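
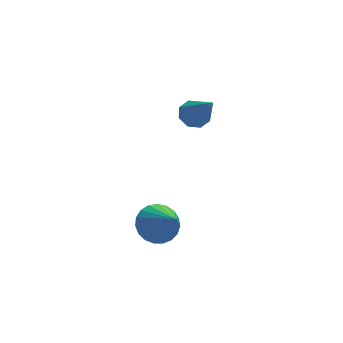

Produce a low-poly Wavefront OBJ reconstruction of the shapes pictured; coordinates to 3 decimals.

v -0.354 0.474 1.697
v 0.22 0.236 1.354
v 0.014 -0.954 3.303
v 0.336 0.645 1.692
v 0.047 0.955 2.033
v -0.476 0.983 2.178
v -0.927 0.713 2.041
v -1.043 0.303 1.703
v -0.754 -0.006 1.362
v -0.231 -0.034 1.217
v -2.523 -2.199 -2.592
v -1.794 -2.492 -3.126
v -2.117 -3.601 -1.268
v -1.622 -2.223 -2.893
v -1.607 -1.949 -2.608
v -1.749 -1.719 -2.321
v -2.026 -1.572 -2.08
v -2.388 -1.533 -1.928
v -2.774 -1.61 -1.89
v -3.116 -1.788 -1.974
v -3.356 -2.037 -2.165
v -3.452 -2.315 -2.429
v -3.387 -2.572 -2.722
v -3.173 -2.765 -2.992
v -2.846 -2.86 -3.193
v -2.464 -2.841 -3.29
v -2.092 -2.711 -3.266
f 2 1 4
f 2 4 3
f 4 1 5
f 4 5 3
f 5 1 6
f 5 6 3
f 6 1 7
f 6 7 3
f 7 1 8
f 7 8 3
f 8 1 9
f 8 9 3
f 9 1 10
f 9 10 3
f 10 1 2
f 10 2 3
f 12 11 14
f 12 14 13
f 14 11 15
f 14 15 13
f 15 11 16
f 15 16 13
f 16 11 17
f 16 17 13
f 17 11 18
f 17 18 13
f 18 11 19
f 18 19 13
f 19 11 20
f 19 20 13
f 20 11 21
f 20 21 13
f 21 11 22
f 21 22 13
f 22 11 23
f 22 23 13
f 23 11 24
f 23 24 13
f 24 11 25
f 24 25 13
f 25 11 26
f 25 26 13
f 26 11 27
f 26 27 13
f 27 11 12
f 27 12 13



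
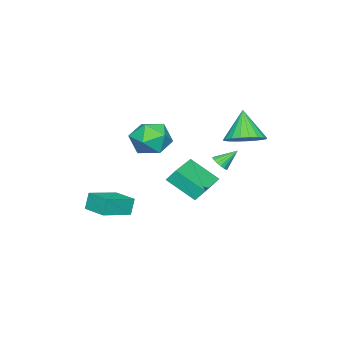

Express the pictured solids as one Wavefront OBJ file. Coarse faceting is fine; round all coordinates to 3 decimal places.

v 1.602 0.012 -1.14
v 1.464 0.46 -0.492
v 1.427 1.467 -2.185
v 1.29 1.916 -1.537
v 3.65 0.384 -0.963
v 3.513 0.833 -0.315
v 3.476 1.84 -2.008
v 3.338 2.288 -1.36
v 0.629 1.575 -0.871
v 0.814 1.283 -0.497
v 0.071 2.225 -0.089
v 0.982 1.458 -0.522
v 1.069 1.66 -0.628
v 1.055 1.843 -0.789
v 0.944 1.964 -0.969
v 0.761 1.997 -1.127
v 0.547 1.932 -1.226
v 0.352 1.786 -1.244
v 0.221 1.592 -1.176
v 0.183 1.394 -1.039
v 0.247 1.237 -0.863
v 0.399 1.158 -0.689
v 0.604 1.175 -0.557
v 2.131 -0.109 0.837
v 2.977 -0.053 1.576
v 2.503 -1.867 0.544
v 3.349 -1.811 1.283
v 2.285 -1.735 1.64
v 2.055 -0.649 1.821
v 3.425 -1.271 0.299
v 3.195 -0.185 0.48
v 3.777 -0.771 1.244
v 3.072 -1.058 2.072
v 2.408 -0.862 0.048
v 1.703 -1.149 0.876
v 1.081 3.145 1.281
v 1.754 3.717 1.81
v 0.339 2.615 2.799
v 1.432 3.992 1.749
v 1.049 4.121 1.607
v 0.672 4.082 1.408
v 0.365 3.88 1.188
v 0.182 3.551 0.984
v 0.154 3.152 0.831
v 0.287 2.751 0.756
v 0.556 2.419 0.772
v 0.917 2.212 0.876
v 1.305 2.167 1.05
v 1.655 2.29 1.264
v 1.906 2.562 1.481
v 2.014 2.934 1.663
v 1.96 3.342 1.78
v 2.653 -3.175 -4.217
v 2.351 -3.139 -3.275
v 3.1 -1.872 -4.123
v 2.798 -1.836 -3.181
v 4.202 -3.744 -3.699
v 3.9 -3.708 -2.757
v 4.649 -2.441 -3.605
v 4.347 -2.405 -2.663
f 2 4 1
f 5 2 1
f 1 4 3
f 3 5 1
f 2 8 4
f 6 2 5
f 6 8 2
f 4 8 3
f 7 5 3
f 3 8 7
f 7 6 5
f 8 6 7
f 10 9 12
f 10 12 11
f 12 9 13
f 12 13 11
f 13 9 14
f 13 14 11
f 14 9 15
f 14 15 11
f 15 9 16
f 15 16 11
f 16 9 17
f 16 17 11
f 17 9 18
f 17 18 11
f 18 9 19
f 18 19 11
f 19 9 20
f 19 20 11
f 20 9 21
f 20 21 11
f 21 9 22
f 21 22 11
f 22 9 23
f 22 23 11
f 23 9 10
f 23 10 11
f 24 35 29
f 24 29 25
f 24 25 31
f 24 31 34
f 24 34 35
f 25 29 33
f 29 35 28
f 35 34 26
f 34 31 30
f 31 25 32
f 27 33 28
f 27 28 26
f 27 26 30
f 27 30 32
f 27 32 33
f 28 33 29
f 26 28 35
f 30 26 34
f 32 30 31
f 33 32 25
f 37 36 39
f 37 39 38
f 39 36 40
f 39 40 38
f 40 36 41
f 40 41 38
f 41 36 42
f 41 42 38
f 42 36 43
f 42 43 38
f 43 36 44
f 43 44 38
f 44 36 45
f 44 45 38
f 45 36 46
f 45 46 38
f 46 36 47
f 46 47 38
f 47 36 48
f 47 48 38
f 48 36 49
f 48 49 38
f 49 36 50
f 49 50 38
f 50 36 51
f 50 51 38
f 51 36 52
f 51 52 38
f 52 36 37
f 52 37 38
f 54 56 53
f 57 54 53
f 53 56 55
f 55 57 53
f 54 60 56
f 58 54 57
f 58 60 54
f 56 60 55
f 59 57 55
f 55 60 59
f 59 58 57
f 60 58 59



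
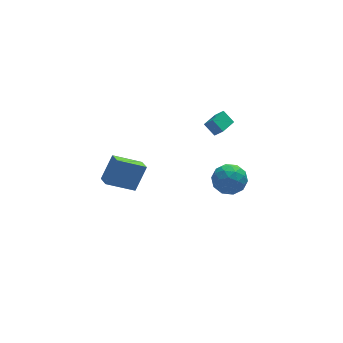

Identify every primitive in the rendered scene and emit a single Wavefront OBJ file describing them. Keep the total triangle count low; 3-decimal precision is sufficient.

v 2.115 1.379 3.297
v 1.686 1.981 3.941
v 3.068 2.138 3.223
v 2.639 2.74 3.867
v 2.481 0.98 3.913
v 2.052 1.582 4.557
v 3.434 1.739 3.839
v 3.005 2.341 4.483
v 4.436 4.51 -3.214
v 5.029 3.616 -3.675
v 2.851 3.484 -3.265
v 3.444 2.59 -3.726
v 3.634 2.907 -2.618
v 4.613 3.541 -2.587
v 3.267 3.559 -4.353
v 4.246 4.193 -4.322
v 4.306 3.028 -4.379
v 4.533 2.626 -3.307
v 3.347 4.474 -3.633
v 3.574 4.072 -2.561
v 4.872 4.153 -3.44
v 3.008 2.947 -3.5
v 3.12 3.133 -2.849
v 3.468 2.608 -3.12
v 4.627 4.109 -2.801
v 4.976 3.584 -3.072
v 4.155 3.167 -2.451
v 2.904 3.516 -3.868
v 3.253 2.991 -4.139
v 4.412 4.492 -3.82
v 4.76 3.967 -4.091
v 3.725 3.933 -4.489
v 4.795 3.282 -4.125
v 3.864 2.679 -4.154
v 3.76 3.249 -4.523
v 4.335 3.621 -4.505
v 4.928 3.046 -3.495
v 3.997 2.443 -3.524
v 4.108 2.629 -2.874
v 4.684 3.002 -2.855
v 4.504 2.7 -3.908
v 3.883 4.657 -3.416
v 2.952 4.054 -3.445
v 3.196 4.098 -4.085
v 3.772 4.471 -4.066
v 4.016 4.421 -2.786
v 3.085 3.818 -2.815
v 3.545 3.479 -2.435
v 4.12 3.851 -2.417
v 3.376 4.4 -3.032
v -3.094 0.13 0.894
v -4.758 0.412 1.788
v -3.105 0.982 0.604
v -4.77 1.264 1.498
v -2.23 0.636 2.342
v -3.895 0.918 3.236
v -2.242 1.488 2.052
v -3.906 1.77 2.946
f 2 4 1
f 5 2 1
f 1 4 3
f 3 5 1
f 2 8 4
f 6 2 5
f 6 8 2
f 4 8 3
f 7 5 3
f 3 8 7
f 7 6 5
f 8 6 7
f 9 46 25
f 46 20 49
f 25 49 14
f 46 49 25
f 9 25 21
f 25 14 26
f 21 26 10
f 25 26 21
f 9 21 30
f 21 10 31
f 30 31 16
f 21 31 30
f 9 30 42
f 30 16 45
f 42 45 19
f 30 45 42
f 9 42 46
f 42 19 50
f 46 50 20
f 42 50 46
f 10 26 37
f 26 14 40
f 37 40 18
f 26 40 37
f 14 49 27
f 49 20 48
f 27 48 13
f 49 48 27
f 20 50 47
f 50 19 43
f 47 43 11
f 50 43 47
f 19 45 44
f 45 16 32
f 44 32 15
f 45 32 44
f 16 31 36
f 31 10 33
f 36 33 17
f 31 33 36
f 12 38 24
f 38 18 39
f 24 39 13
f 38 39 24
f 12 24 22
f 24 13 23
f 22 23 11
f 24 23 22
f 12 22 29
f 22 11 28
f 29 28 15
f 22 28 29
f 12 29 34
f 29 15 35
f 34 35 17
f 29 35 34
f 12 34 38
f 34 17 41
f 38 41 18
f 34 41 38
f 13 39 27
f 39 18 40
f 27 40 14
f 39 40 27
f 11 23 47
f 23 13 48
f 47 48 20
f 23 48 47
f 15 28 44
f 28 11 43
f 44 43 19
f 28 43 44
f 17 35 36
f 35 15 32
f 36 32 16
f 35 32 36
f 18 41 37
f 41 17 33
f 37 33 10
f 41 33 37
f 52 54 51
f 55 52 51
f 51 54 53
f 53 55 51
f 52 58 54
f 56 52 55
f 56 58 52
f 54 58 53
f 57 55 53
f 53 58 57
f 57 56 55
f 58 56 57



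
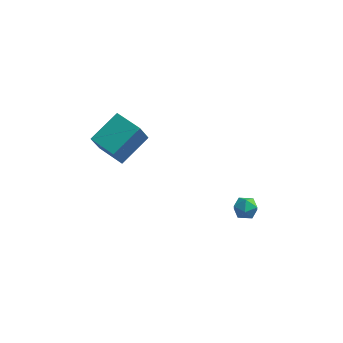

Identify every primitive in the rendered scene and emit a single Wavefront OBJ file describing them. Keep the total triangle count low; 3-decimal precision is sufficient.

v 4.307 0.296 -1.033
v 4.552 -0.022 -1.638
v 3.408 -0.458 -1.002
v 3.653 -0.776 -1.607
v 4.023 -0.842 -0.986
v 4.579 -0.376 -1.005
v 3.381 -0.104 -1.635
v 3.937 0.362 -1.654
v 3.98 -0.269 -2.009
v 4.377 -0.725 -1.609
v 3.583 0.245 -1.031
v 3.98 -0.211 -0.631
v -3.492 0.318 2.124
v -3.818 -0.207 3.436
v -2.387 1.741 2.969
v -2.714 1.216 4.281
v -2.186 -0.656 2.059
v -2.513 -1.181 3.371
v -1.082 0.767 2.904
v -1.408 0.242 4.216
f 1 12 6
f 1 6 2
f 1 2 8
f 1 8 11
f 1 11 12
f 2 6 10
f 6 12 5
f 12 11 3
f 11 8 7
f 8 2 9
f 4 10 5
f 4 5 3
f 4 3 7
f 4 7 9
f 4 9 10
f 5 10 6
f 3 5 12
f 7 3 11
f 9 7 8
f 10 9 2
f 14 16 13
f 17 14 13
f 13 16 15
f 15 17 13
f 14 20 16
f 18 14 17
f 18 20 14
f 16 20 15
f 19 17 15
f 15 20 19
f 19 18 17
f 20 18 19



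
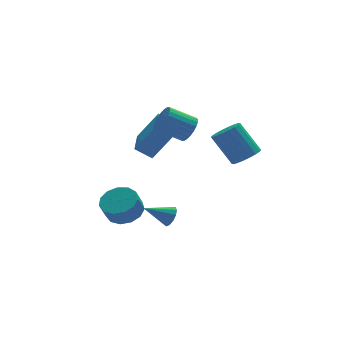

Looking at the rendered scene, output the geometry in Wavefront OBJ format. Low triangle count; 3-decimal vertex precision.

v -3.614 3.704 -3.271
v -2.678 3.71 -2.866
v -3.111 3.463 -1.863
v -4.046 3.456 -2.269
v -2.878 4.247 -2.82
v -3.311 4 -1.817
v -3.312 4.611 -2.917
v -3.745 4.364 -1.914
v -3.841 4.687 -3.127
v -4.274 4.44 -2.124
v -4.299 4.451 -3.383
v -4.731 4.204 -2.38
v -4.538 3.978 -3.603
v -4.971 3.73 -2.6
v -4.485 3.417 -3.718
v -4.918 3.17 -2.715
v -4.154 2.948 -3.691
v -4.587 2.7 -2.689
v -3.652 2.718 -3.531
v -4.085 2.471 -2.528
v -3.138 2.802 -3.289
v -3.571 2.554 -2.286
v -2.775 3.171 -3.041
v -3.208 2.924 -2.038
v 1.118 -0.419 1.834
v 1.62 -0.836 2.33
v 0.925 0.122 3.841
v 0.422 0.539 3.346
v 1.82 -0.545 2.237
v 1.125 0.412 3.749
v 1.881 -0.229 2.065
v 1.186 0.728 3.577
v 1.791 0.049 1.847
v 1.096 1.007 3.359
v 1.567 0.235 1.627
v 0.872 1.193 3.139
v 1.255 0.291 1.447
v 0.559 1.249 2.959
v 0.915 0.207 1.344
v 0.219 1.165 2.856
v 0.615 -0.002 1.339
v -0.08 0.956 2.85
v 0.415 -0.292 1.431
v -0.28 0.665 2.943
v 0.354 -0.608 1.603
v -0.341 0.349 3.115
v 0.444 -0.887 1.821
v -0.251 0.071 3.333
v 0.668 -1.073 2.041
v -0.027 -0.115 3.553
v 0.981 -1.129 2.221
v 0.285 -0.171 3.733
v 1.321 -1.045 2.324
v 0.625 -0.087 3.836
v -3.221 3.304 1.328
v -2.171 3.032 2.888
v -2.377 5.156 1.084
v -1.328 4.884 2.644
v -2.452 2.876 0.736
v -1.403 2.604 2.296
v -1.609 4.728 0.492
v -0.559 4.456 2.052
v -0.929 1.797 3.019
v -0.54 1.696 3.687
v -1.802 2.141 4.489
v -2.191 2.243 3.821
v -0.477 1.988 3.625
v -1.738 2.433 4.427
v -0.482 2.25 3.471
v -1.744 2.695 4.273
v -0.556 2.443 3.247
v -1.818 2.888 4.05
v -0.687 2.538 2.99
v -1.948 2.983 3.792
v -0.854 2.52 2.736
v -2.116 2.966 3.538
v -1.033 2.393 2.526
v -2.295 2.838 3.328
v -1.196 2.174 2.39
v -2.458 2.619 3.193
v -1.318 1.899 2.351
v -2.58 2.344 3.153
v -1.382 1.607 2.413
v -2.643 2.052 3.215
v -1.376 1.345 2.567
v -2.638 1.79 3.369
v -1.302 1.152 2.79
v -2.564 1.597 3.593
v -1.172 1.057 3.048
v -2.433 1.502 3.85
v -1.004 1.074 3.302
v -2.266 1.52 4.104
v -0.825 1.202 3.512
v -2.087 1.647 4.314
v -0.662 1.421 3.647
v -1.924 1.866 4.45
v -2.162 1.235 -2.592
v -1.91 1.02 -2.056
v -3.438 1.545 -1.868
v -1.834 1.366 -2.07
v -1.862 1.671 -2.249
v -1.985 1.838 -2.538
v -2.164 1.813 -2.843
v -2.342 1.605 -3.069
v -2.463 1.28 -3.143
v -2.488 0.94 -3.042
v -2.41 0.694 -2.799
v -2.252 0.62 -2.489
v -2.066 0.742 -2.212
f 2 1 5
f 2 5 3
f 3 5 6
f 3 6 4
f 5 1 7
f 5 7 6
f 6 7 8
f 6 8 4
f 7 1 9
f 7 9 8
f 8 9 10
f 8 10 4
f 9 1 11
f 9 11 10
f 10 11 12
f 10 12 4
f 11 1 13
f 11 13 12
f 12 13 14
f 12 14 4
f 13 1 15
f 13 15 14
f 14 15 16
f 14 16 4
f 15 1 17
f 15 17 16
f 16 17 18
f 16 18 4
f 17 1 19
f 17 19 18
f 18 19 20
f 18 20 4
f 19 1 21
f 19 21 20
f 20 21 22
f 20 22 4
f 21 1 23
f 21 23 22
f 22 23 24
f 22 24 4
f 23 1 2
f 23 2 24
f 24 2 3
f 24 3 4
f 26 25 29
f 26 29 27
f 27 29 30
f 27 30 28
f 29 25 31
f 29 31 30
f 30 31 32
f 30 32 28
f 31 25 33
f 31 33 32
f 32 33 34
f 32 34 28
f 33 25 35
f 33 35 34
f 34 35 36
f 34 36 28
f 35 25 37
f 35 37 36
f 36 37 38
f 36 38 28
f 37 25 39
f 37 39 38
f 38 39 40
f 38 40 28
f 39 25 41
f 39 41 40
f 40 41 42
f 40 42 28
f 41 25 43
f 41 43 42
f 42 43 44
f 42 44 28
f 43 25 45
f 43 45 44
f 44 45 46
f 44 46 28
f 45 25 47
f 45 47 46
f 46 47 48
f 46 48 28
f 47 25 49
f 47 49 48
f 48 49 50
f 48 50 28
f 49 25 51
f 49 51 50
f 50 51 52
f 50 52 28
f 51 25 53
f 51 53 52
f 52 53 54
f 52 54 28
f 53 25 26
f 53 26 54
f 54 26 27
f 54 27 28
f 56 58 55
f 59 56 55
f 55 58 57
f 57 59 55
f 56 62 58
f 60 56 59
f 60 62 56
f 58 62 57
f 61 59 57
f 57 62 61
f 61 60 59
f 62 60 61
f 64 63 67
f 64 67 65
f 65 67 68
f 65 68 66
f 67 63 69
f 67 69 68
f 68 69 70
f 68 70 66
f 69 63 71
f 69 71 70
f 70 71 72
f 70 72 66
f 71 63 73
f 71 73 72
f 72 73 74
f 72 74 66
f 73 63 75
f 73 75 74
f 74 75 76
f 74 76 66
f 75 63 77
f 75 77 76
f 76 77 78
f 76 78 66
f 77 63 79
f 77 79 78
f 78 79 80
f 78 80 66
f 79 63 81
f 79 81 80
f 80 81 82
f 80 82 66
f 81 63 83
f 81 83 82
f 82 83 84
f 82 84 66
f 83 63 85
f 83 85 84
f 84 85 86
f 84 86 66
f 85 63 87
f 85 87 86
f 86 87 88
f 86 88 66
f 87 63 89
f 87 89 88
f 88 89 90
f 88 90 66
f 89 63 91
f 89 91 90
f 90 91 92
f 90 92 66
f 91 63 93
f 91 93 92
f 92 93 94
f 92 94 66
f 93 63 95
f 93 95 94
f 94 95 96
f 94 96 66
f 95 63 64
f 95 64 96
f 96 64 65
f 96 65 66
f 98 97 100
f 98 100 99
f 100 97 101
f 100 101 99
f 101 97 102
f 101 102 99
f 102 97 103
f 102 103 99
f 103 97 104
f 103 104 99
f 104 97 105
f 104 105 99
f 105 97 106
f 105 106 99
f 106 97 107
f 106 107 99
f 107 97 108
f 107 108 99
f 108 97 109
f 108 109 99
f 109 97 98
f 109 98 99



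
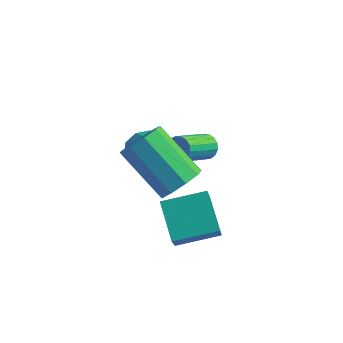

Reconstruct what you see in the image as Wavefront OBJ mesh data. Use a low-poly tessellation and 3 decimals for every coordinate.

v 3.198 0.642 -2.679
v 3.676 0.532 -2.543
v 3.161 -0.693 -1.725
v 2.682 -0.582 -1.861
v 3.599 0.682 -2.367
v 3.084 -0.543 -1.549
v 3.429 0.823 -2.262
v 2.914 -0.402 -1.445
v 3.207 0.923 -2.253
v 2.692 -0.302 -1.435
v 2.982 0.958 -2.341
v 2.467 -0.267 -1.524
v 2.807 0.921 -2.507
v 2.292 -0.303 -1.69
v 2.721 0.821 -2.712
v 2.206 -0.404 -1.895
v 2.744 0.679 -2.91
v 2.229 -0.546 -2.092
v 2.871 0.529 -3.054
v 2.356 -0.696 -2.237
v 3.073 0.405 -3.113
v 2.558 -0.82 -2.295
v 3.304 0.335 -3.072
v 2.789 -0.889 -2.254
v 3.51 0.336 -2.941
v 2.995 -0.889 -2.124
v 3.644 0.407 -2.75
v 3.129 -0.818 -1.933
v 1.634 -0.661 -2.211
v 2.274 -1.114 -2.452
v 1.746 -1.059 -1.169
v 2.449 -0.664 -2.299
v 2.313 -0.213 -2.112
v 1.918 0.067 -1.963
v 1.414 0.069 -1.908
v 0.994 -0.209 -1.969
v 0.819 -0.659 -2.122
v 0.955 -1.11 -2.309
v 1.35 -1.39 -2.458
v 1.854 -1.391 -2.513
v 3.714 -2.896 -1.178
v 4.245 -2.789 -0.536
v 2.598 -2.256 0.739
v 2.066 -2.364 0.098
v 4.182 -2.295 -0.824
v 2.535 -1.763 0.451
v 3.899 -2.083 -1.277
v 2.252 -1.551 -0.002
v 3.53 -2.252 -1.684
v 1.883 -1.719 -0.409
v 3.247 -2.722 -1.854
v 1.6 -2.189 -0.578
v 3.182 -3.273 -1.707
v 1.535 -2.741 -0.432
v 3.366 -3.649 -1.313
v 1.718 -3.116 -0.038
v 3.712 -3.672 -0.855
v 2.065 -3.139 0.42
v 4.06 -3.332 -0.549
v 2.413 -2.8 0.727
v 2.65 -1.802 -3.925
v 2.877 -2.638 -2.7
v 3.978 -0.985 -3.613
v 4.204 -1.821 -2.388
v 3.476 -2.819 -4.772
v 3.702 -3.655 -3.547
v 4.803 -2.002 -4.46
v 5.03 -2.838 -3.235
f 2 1 5
f 2 5 3
f 3 5 6
f 3 6 4
f 5 1 7
f 5 7 6
f 6 7 8
f 6 8 4
f 7 1 9
f 7 9 8
f 8 9 10
f 8 10 4
f 9 1 11
f 9 11 10
f 10 11 12
f 10 12 4
f 11 1 13
f 11 13 12
f 12 13 14
f 12 14 4
f 13 1 15
f 13 15 14
f 14 15 16
f 14 16 4
f 15 1 17
f 15 17 16
f 16 17 18
f 16 18 4
f 17 1 19
f 17 19 18
f 18 19 20
f 18 20 4
f 19 1 21
f 19 21 20
f 20 21 22
f 20 22 4
f 21 1 23
f 21 23 22
f 22 23 24
f 22 24 4
f 23 1 25
f 23 25 24
f 24 25 26
f 24 26 4
f 25 1 27
f 25 27 26
f 26 27 28
f 26 28 4
f 27 1 2
f 27 2 28
f 28 2 3
f 28 3 4
f 30 29 32
f 30 32 31
f 32 29 33
f 32 33 31
f 33 29 34
f 33 34 31
f 34 29 35
f 34 35 31
f 35 29 36
f 35 36 31
f 36 29 37
f 36 37 31
f 37 29 38
f 37 38 31
f 38 29 39
f 38 39 31
f 39 29 40
f 39 40 31
f 40 29 30
f 40 30 31
f 42 41 45
f 42 45 43
f 43 45 46
f 43 46 44
f 45 41 47
f 45 47 46
f 46 47 48
f 46 48 44
f 47 41 49
f 47 49 48
f 48 49 50
f 48 50 44
f 49 41 51
f 49 51 50
f 50 51 52
f 50 52 44
f 51 41 53
f 51 53 52
f 52 53 54
f 52 54 44
f 53 41 55
f 53 55 54
f 54 55 56
f 54 56 44
f 55 41 57
f 55 57 56
f 56 57 58
f 56 58 44
f 57 41 59
f 57 59 58
f 58 59 60
f 58 60 44
f 59 41 42
f 59 42 60
f 60 42 43
f 60 43 44
f 62 64 61
f 65 62 61
f 61 64 63
f 63 65 61
f 62 68 64
f 66 62 65
f 66 68 62
f 64 68 63
f 67 65 63
f 63 68 67
f 67 66 65
f 68 66 67



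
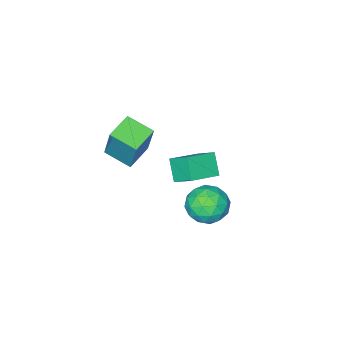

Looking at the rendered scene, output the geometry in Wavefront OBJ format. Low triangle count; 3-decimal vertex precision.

v -0.423 -1.012 -3.88
v -0.802 -1.775 -2.924
v -0.571 0.002 -3.13
v -0.95 -0.761 -2.174
v 1.17 -1.159 -3.366
v 0.791 -1.922 -2.41
v 1.022 -0.145 -2.616
v 0.643 -0.908 -1.66
v 1.011 1.969 -3.464
v 1.335 1.507 -4.412
v 0.625 0.353 -2.808
v 0.949 -0.109 -3.756
v 1.692 0.361 -3.089
v 1.931 1.36 -3.495
v 0.029 0.5 -3.725
v 0.268 1.499 -4.131
v 0.728 0.599 -4.574
v 1.756 0.513 -4.181
v 0.204 1.347 -3.039
v 1.232 1.261 -2.646
v 1.207 1.88 -3.996
v 0.753 -0.02 -3.224
v 1.19 0.256 -2.832
v 1.38 -0.015 -3.39
v 1.557 1.793 -3.456
v 1.748 1.522 -4.014
v 1.958 0.848 -3.236
v 0.212 0.338 -3.206
v 0.403 0.067 -3.764
v 0.58 1.875 -3.83
v 0.77 1.604 -4.388
v 0.002 1.012 -3.984
v 1.041 1.074 -4.648
v 0.813 0.125 -4.263
v 0.273 0.483 -4.244
v 0.413 1.07 -4.483
v 1.645 1.024 -4.417
v 1.418 0.074 -4.032
v 1.855 0.35 -3.64
v 1.995 0.937 -3.878
v 1.288 0.49 -4.512
v 0.542 1.786 -3.188
v 0.315 0.836 -2.803
v -0.035 0.923 -3.342
v 0.105 1.51 -3.58
v 1.147 1.735 -2.957
v 0.919 0.786 -2.572
v 1.547 0.79 -2.737
v 1.687 1.377 -2.976
v 0.672 1.37 -2.708
v 3.399 -2.114 0.913
v 3.648 -1.388 2.825
v 2.969 -0.851 0.49
v 3.217 -0.125 2.402
v 4.683 -1.775 0.618
v 4.931 -1.049 2.53
v 4.252 -0.512 0.195
v 4.501 0.214 2.107
f 2 4 1
f 5 2 1
f 1 4 3
f 3 5 1
f 2 8 4
f 6 2 5
f 6 8 2
f 4 8 3
f 7 5 3
f 3 8 7
f 7 6 5
f 8 6 7
f 9 46 25
f 46 20 49
f 25 49 14
f 46 49 25
f 9 25 21
f 25 14 26
f 21 26 10
f 25 26 21
f 9 21 30
f 21 10 31
f 30 31 16
f 21 31 30
f 9 30 42
f 30 16 45
f 42 45 19
f 30 45 42
f 9 42 46
f 42 19 50
f 46 50 20
f 42 50 46
f 10 26 37
f 26 14 40
f 37 40 18
f 26 40 37
f 14 49 27
f 49 20 48
f 27 48 13
f 49 48 27
f 20 50 47
f 50 19 43
f 47 43 11
f 50 43 47
f 19 45 44
f 45 16 32
f 44 32 15
f 45 32 44
f 16 31 36
f 31 10 33
f 36 33 17
f 31 33 36
f 12 38 24
f 38 18 39
f 24 39 13
f 38 39 24
f 12 24 22
f 24 13 23
f 22 23 11
f 24 23 22
f 12 22 29
f 22 11 28
f 29 28 15
f 22 28 29
f 12 29 34
f 29 15 35
f 34 35 17
f 29 35 34
f 12 34 38
f 34 17 41
f 38 41 18
f 34 41 38
f 13 39 27
f 39 18 40
f 27 40 14
f 39 40 27
f 11 23 47
f 23 13 48
f 47 48 20
f 23 48 47
f 15 28 44
f 28 11 43
f 44 43 19
f 28 43 44
f 17 35 36
f 35 15 32
f 36 32 16
f 35 32 36
f 18 41 37
f 41 17 33
f 37 33 10
f 41 33 37
f 52 54 51
f 55 52 51
f 51 54 53
f 53 55 51
f 52 58 54
f 56 52 55
f 56 58 52
f 54 58 53
f 57 55 53
f 53 58 57
f 57 56 55
f 58 56 57



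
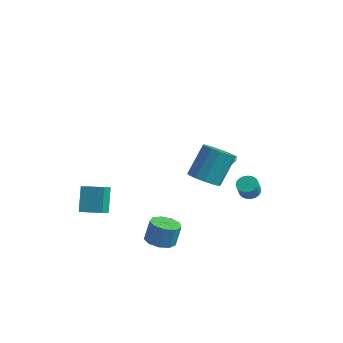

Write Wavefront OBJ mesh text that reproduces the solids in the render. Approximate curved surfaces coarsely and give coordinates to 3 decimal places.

v 3.719 -3.023 2.015
v 4.565 -3.465 2.277
v 4.727 -2.139 3.987
v 3.881 -1.697 3.725
v 4.706 -3.082 1.967
v 4.868 -1.756 3.677
v 4.582 -2.683 1.67
v 4.744 -1.357 3.38
v 4.227 -2.375 1.465
v 4.389 -1.05 3.175
v 3.736 -2.241 1.407
v 3.898 -0.916 3.118
v 3.24 -2.317 1.513
v 3.402 -0.991 3.223
v 2.873 -2.581 1.753
v 3.035 -1.255 3.463
v 2.732 -2.964 2.063
v 2.894 -1.638 3.773
v 2.856 -3.363 2.36
v 3.018 -2.037 4.07
v 3.211 -3.67 2.565
v 3.373 -2.345 4.275
v 3.702 -3.804 2.622
v 3.864 -2.479 4.333
v 4.198 -3.729 2.517
v 4.36 -2.403 4.227
v 3.003 3.087 -3.091
v 3.637 3.295 -3.029
v 3.69 2.862 -2.107
v 3.057 2.653 -2.169
v 3.495 3.509 -2.921
v 3.548 3.076 -1.999
v 3.268 3.649 -2.842
v 3.321 3.216 -1.92
v 2.995 3.693 -2.806
v 3.048 3.26 -1.884
v 2.724 3.631 -2.819
v 2.777 3.198 -1.897
v 2.501 3.476 -2.879
v 2.554 3.042 -1.957
v 2.365 3.253 -2.976
v 2.418 2.819 -2.054
v 2.339 3.001 -3.093
v 2.392 2.568 -2.171
v 2.428 2.764 -3.209
v 2.481 2.331 -2.287
v 2.617 2.583 -3.305
v 2.67 2.15 -2.383
v 2.873 2.489 -3.364
v 2.926 2.056 -2.442
v 3.151 2.498 -3.376
v 3.204 2.065 -2.454
v 3.403 2.609 -3.338
v 3.457 2.176 -2.416
v 3.587 2.803 -3.258
v 3.64 2.37 -2.336
v 3.67 3.045 -3.149
v 3.723 2.612 -2.227
v 1.332 3.168 -1.296
v 1.685 3.69 -0.928
v 0.608 2.872 -0.184
v 1.222 3.88 -1.178
v 0.824 3.653 -1.498
v 0.724 3.141 -1.699
v 0.979 2.646 -1.665
v 1.441 2.456 -1.415
v 1.839 2.683 -1.095
v 1.94 3.195 -0.894
v 0.978 -3.332 -4.283
v 1.858 -3.046 -4.449
v 1.982 -2.642 -3.104
v 1.102 -2.928 -2.937
v 1.447 -2.564 -4.556
v 1.57 -2.16 -3.211
v 0.816 -2.441 -4.535
v 0.939 -2.037 -3.19
v 0.261 -2.735 -4.396
v 0.384 -2.331 -3.051
v 0.042 -3.308 -4.204
v 0.165 -2.904 -2.859
v 0.261 -3.893 -4.049
v 0.384 -3.489 -2.703
v 0.816 -4.214 -4.003
v 0.939 -3.811 -2.657
v 1.447 -4.123 -4.088
v 1.57 -3.72 -2.743
v 1.858 -3.662 -4.264
v 1.982 -3.258 -2.919
v -3.921 -4.45 -3.136
v -4.436 -3.513 -1.701
v -4.289 -3.322 -4.004
v -4.804 -2.385 -2.569
v -2.636 -3.935 -3.011
v -3.151 -2.998 -1.576
v -3.004 -2.807 -3.879
v -3.519 -1.87 -2.444
f 2 1 5
f 2 5 3
f 3 5 6
f 3 6 4
f 5 1 7
f 5 7 6
f 6 7 8
f 6 8 4
f 7 1 9
f 7 9 8
f 8 9 10
f 8 10 4
f 9 1 11
f 9 11 10
f 10 11 12
f 10 12 4
f 11 1 13
f 11 13 12
f 12 13 14
f 12 14 4
f 13 1 15
f 13 15 14
f 14 15 16
f 14 16 4
f 15 1 17
f 15 17 16
f 16 17 18
f 16 18 4
f 17 1 19
f 17 19 18
f 18 19 20
f 18 20 4
f 19 1 21
f 19 21 20
f 20 21 22
f 20 22 4
f 21 1 23
f 21 23 22
f 22 23 24
f 22 24 4
f 23 1 25
f 23 25 24
f 24 25 26
f 24 26 4
f 25 1 2
f 25 2 26
f 26 2 3
f 26 3 4
f 28 27 31
f 28 31 29
f 29 31 32
f 29 32 30
f 31 27 33
f 31 33 32
f 32 33 34
f 32 34 30
f 33 27 35
f 33 35 34
f 34 35 36
f 34 36 30
f 35 27 37
f 35 37 36
f 36 37 38
f 36 38 30
f 37 27 39
f 37 39 38
f 38 39 40
f 38 40 30
f 39 27 41
f 39 41 40
f 40 41 42
f 40 42 30
f 41 27 43
f 41 43 42
f 42 43 44
f 42 44 30
f 43 27 45
f 43 45 44
f 44 45 46
f 44 46 30
f 45 27 47
f 45 47 46
f 46 47 48
f 46 48 30
f 47 27 49
f 47 49 48
f 48 49 50
f 48 50 30
f 49 27 51
f 49 51 50
f 50 51 52
f 50 52 30
f 51 27 53
f 51 53 52
f 52 53 54
f 52 54 30
f 53 27 55
f 53 55 54
f 54 55 56
f 54 56 30
f 55 27 57
f 55 57 56
f 56 57 58
f 56 58 30
f 57 27 28
f 57 28 58
f 58 28 29
f 58 29 30
f 60 59 62
f 60 62 61
f 62 59 63
f 62 63 61
f 63 59 64
f 63 64 61
f 64 59 65
f 64 65 61
f 65 59 66
f 65 66 61
f 66 59 67
f 66 67 61
f 67 59 68
f 67 68 61
f 68 59 60
f 68 60 61
f 70 69 73
f 70 73 71
f 71 73 74
f 71 74 72
f 73 69 75
f 73 75 74
f 74 75 76
f 74 76 72
f 75 69 77
f 75 77 76
f 76 77 78
f 76 78 72
f 77 69 79
f 77 79 78
f 78 79 80
f 78 80 72
f 79 69 81
f 79 81 80
f 80 81 82
f 80 82 72
f 81 69 83
f 81 83 82
f 82 83 84
f 82 84 72
f 83 69 85
f 83 85 84
f 84 85 86
f 84 86 72
f 85 69 87
f 85 87 86
f 86 87 88
f 86 88 72
f 87 69 70
f 87 70 88
f 88 70 71
f 88 71 72
f 90 92 89
f 93 90 89
f 89 92 91
f 91 93 89
f 90 96 92
f 94 90 93
f 94 96 90
f 92 96 91
f 95 93 91
f 91 96 95
f 95 94 93
f 96 94 95



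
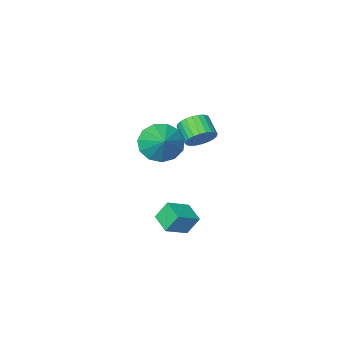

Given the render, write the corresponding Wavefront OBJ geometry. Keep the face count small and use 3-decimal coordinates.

v -3.692 -1.68 3.206
v -3.159 -1.454 3.699
v -3.296 -2.374 4.268
v -3.828 -2.6 3.774
v -3.404 -1.342 3.822
v -3.541 -2.261 4.391
v -3.693 -1.28 3.852
v -3.829 -2.2 4.421
v -3.981 -1.28 3.783
v -4.118 -2.199 4.352
v -4.225 -1.34 3.626
v -4.362 -2.26 4.195
v -4.388 -1.453 3.406
v -4.525 -2.372 3.975
v -4.446 -1.6 3.154
v -4.582 -2.519 3.723
v -4.388 -1.759 2.911
v -4.525 -2.678 3.48
v -4.224 -1.906 2.712
v -4.361 -2.826 3.281
v -3.979 -2.019 2.589
v -4.116 -2.938 3.158
v -3.691 -2.08 2.559
v -3.827 -3 3.128
v -3.402 -2.081 2.628
v -3.539 -3 3.197
v -3.158 -2.02 2.785
v -3.295 -2.94 3.354
v -2.995 -1.908 3.005
v -3.132 -2.827 3.574
v -2.938 -1.761 3.257
v -3.074 -2.68 3.826
v -2.995 -1.602 3.5
v -3.132 -2.521 4.069
v -3.23 -4.312 1.651
v -2.303 -4.86 1.821
v -2.71 -3.148 2.569
v -2.209 -4.51 1.324
v -2.44 -4.098 0.932
v -2.921 -3.753 0.768
v -3.5 -3.586 0.884
v -3.994 -3.649 1.244
v -4.245 -3.922 1.734
v -4.174 -4.32 2.197
v -3.803 -4.714 2.487
v -3.25 -4.981 2.512
v -2.691 -5.035 2.263
v -3.794 -2.841 -1.928
v -2.635 -2.816 -1.318
v -3.68 -1.748 -2.19
v -2.521 -1.723 -1.581
v -3.299 -3.117 -2.859
v -2.14 -3.092 -2.25
v -3.185 -2.024 -3.122
v -2.026 -1.999 -2.512
f 2 1 5
f 2 5 3
f 3 5 6
f 3 6 4
f 5 1 7
f 5 7 6
f 6 7 8
f 6 8 4
f 7 1 9
f 7 9 8
f 8 9 10
f 8 10 4
f 9 1 11
f 9 11 10
f 10 11 12
f 10 12 4
f 11 1 13
f 11 13 12
f 12 13 14
f 12 14 4
f 13 1 15
f 13 15 14
f 14 15 16
f 14 16 4
f 15 1 17
f 15 17 16
f 16 17 18
f 16 18 4
f 17 1 19
f 17 19 18
f 18 19 20
f 18 20 4
f 19 1 21
f 19 21 20
f 20 21 22
f 20 22 4
f 21 1 23
f 21 23 22
f 22 23 24
f 22 24 4
f 23 1 25
f 23 25 24
f 24 25 26
f 24 26 4
f 25 1 27
f 25 27 26
f 26 27 28
f 26 28 4
f 27 1 29
f 27 29 28
f 28 29 30
f 28 30 4
f 29 1 31
f 29 31 30
f 30 31 32
f 30 32 4
f 31 1 33
f 31 33 32
f 32 33 34
f 32 34 4
f 33 1 2
f 33 2 34
f 34 2 3
f 34 3 4
f 36 35 38
f 36 38 37
f 38 35 39
f 38 39 37
f 39 35 40
f 39 40 37
f 40 35 41
f 40 41 37
f 41 35 42
f 41 42 37
f 42 35 43
f 42 43 37
f 43 35 44
f 43 44 37
f 44 35 45
f 44 45 37
f 45 35 46
f 45 46 37
f 46 35 47
f 46 47 37
f 47 35 36
f 47 36 37
f 49 51 48
f 52 49 48
f 48 51 50
f 50 52 48
f 49 55 51
f 53 49 52
f 53 55 49
f 51 55 50
f 54 52 50
f 50 55 54
f 54 53 52
f 55 53 54



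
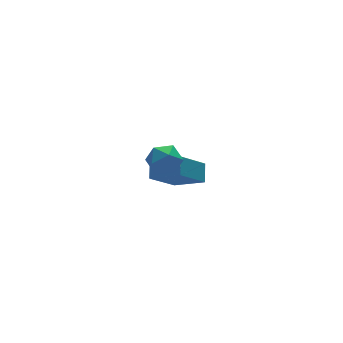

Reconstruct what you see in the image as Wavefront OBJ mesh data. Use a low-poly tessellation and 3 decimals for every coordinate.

v -1.868 0.489 3.494
v -1.563 -0.027 3.902
v -2.437 -0.333 2.878
v -2.132 -0.849 3.286
v -2.626 -0.404 3.575
v -2.275 0.104 3.956
v -1.725 -0.464 2.824
v -1.374 0.044 3.205
v -1.475 -0.617 3.488
v -2.031 -0.579 3.952
v -1.969 0.219 2.828
v -2.525 0.257 3.292
v 0.693 3.971 -2.227
v -0.547 3.69 -1.099
v 1.046 4.573 -1.69
v -0.195 4.292 -0.562
v 1.475 2.968 -1.618
v 0.234 2.687 -0.49
v 1.827 3.57 -1.081
v 0.587 3.289 0.047
f 1 12 6
f 1 6 2
f 1 2 8
f 1 8 11
f 1 11 12
f 2 6 10
f 6 12 5
f 12 11 3
f 11 8 7
f 8 2 9
f 4 10 5
f 4 5 3
f 4 3 7
f 4 7 9
f 4 9 10
f 5 10 6
f 3 5 12
f 7 3 11
f 9 7 8
f 10 9 2
f 14 16 13
f 17 14 13
f 13 16 15
f 15 17 13
f 14 20 16
f 18 14 17
f 18 20 14
f 16 20 15
f 19 17 15
f 15 20 19
f 19 18 17
f 20 18 19



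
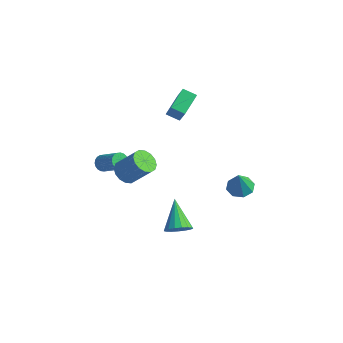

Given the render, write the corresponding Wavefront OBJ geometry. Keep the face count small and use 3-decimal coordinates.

v -2.493 -3.373 1.092
v -2.206 -3.176 0.706
v -0.979 -3.21 1.603
v -1.267 -3.407 1.988
v -2.274 -2.997 0.807
v -1.048 -3.031 1.703
v -2.381 -2.883 0.957
v -1.154 -2.918 1.853
v -2.507 -2.854 1.13
v -1.28 -2.889 2.027
v -2.63 -2.915 1.297
v -1.404 -2.949 2.193
v -2.73 -3.055 1.428
v -1.504 -3.089 2.325
v -2.789 -3.25 1.501
v -1.562 -3.284 2.398
v -2.797 -3.466 1.503
v -1.57 -3.5 2.4
v -2.752 -3.666 1.435
v -1.525 -3.7 2.331
v -2.663 -3.815 1.306
v -1.436 -3.849 2.203
v -2.544 -3.888 1.141
v -1.317 -3.922 2.038
v -2.416 -3.872 0.967
v -1.19 -3.906 1.864
v -2.302 -3.769 0.815
v -1.075 -3.804 1.712
v -2.221 -3.598 0.71
v -0.994 -3.633 1.607
v -2.187 -3.388 0.672
v -0.96 -3.423 1.569
v -0.662 -3.696 1.595
v -0.292 -3.22 1.149
v 0.712 -2.848 2.378
v 0.342 -3.324 2.825
v -0.572 -3.006 1.314
v 0.432 -2.635 2.543
v -0.876 -2.978 1.553
v 0.128 -2.607 2.782
v -1.123 -3.142 1.804
v -0.118 -2.771 3.034
v -1.246 -3.454 2
v -0.242 -3.083 3.229
v -1.213 -3.831 2.086
v -0.209 -3.46 3.315
v -1.032 -4.172 2.042
v -0.028 -3.8 3.271
v -0.752 -4.385 1.877
v 0.252 -4.014 3.106
v -0.448 -4.413 1.638
v 0.556 -4.042 2.867
v -0.202 -4.249 1.386
v 0.803 -3.878 2.616
v -0.078 -3.937 1.191
v 0.926 -3.566 2.42
v -0.111 -3.56 1.105
v 0.893 -3.189 2.334
v 1.981 -2.642 -2.428
v 2.504 -2.077 -2.439
v 0.879 -1.598 -1.252
v 2.281 -1.996 -2.721
v 1.988 -2.063 -2.935
v 1.695 -2.263 -3.033
v 1.466 -2.549 -2.993
v 1.356 -2.857 -2.823
v 1.389 -3.116 -2.562
v 1.558 -3.266 -2.271
v 1.823 -3.273 -2.015
v 2.125 -3.136 -1.854
v 2.394 -2.885 -1.825
v 2.568 -2.579 -1.933
v 2.608 -2.288 -2.155
v -2.348 2.815 0.597
v -3.089 2.531 0.927
v -2.565 4.114 1.227
v -3.307 3.829 1.557
v -1.573 2.311 1.903
v -2.315 2.026 2.233
v -1.791 3.609 2.533
v -2.532 3.325 2.863
v 1.189 3.732 -3.846
v 1.98 3.813 -3.936
v 1.411 3.228 -2.354
v 1.715 4.323 -3.724
v 1.142 4.487 -3.584
v 0.597 4.208 -3.597
v 0.398 3.651 -3.756
v 0.663 3.141 -3.967
v 1.236 2.978 -4.108
v 1.782 3.256 -4.095
f 2 1 5
f 2 5 3
f 3 5 6
f 3 6 4
f 5 1 7
f 5 7 6
f 6 7 8
f 6 8 4
f 7 1 9
f 7 9 8
f 8 9 10
f 8 10 4
f 9 1 11
f 9 11 10
f 10 11 12
f 10 12 4
f 11 1 13
f 11 13 12
f 12 13 14
f 12 14 4
f 13 1 15
f 13 15 14
f 14 15 16
f 14 16 4
f 15 1 17
f 15 17 16
f 16 17 18
f 16 18 4
f 17 1 19
f 17 19 18
f 18 19 20
f 18 20 4
f 19 1 21
f 19 21 20
f 20 21 22
f 20 22 4
f 21 1 23
f 21 23 22
f 22 23 24
f 22 24 4
f 23 1 25
f 23 25 24
f 24 25 26
f 24 26 4
f 25 1 27
f 25 27 26
f 26 27 28
f 26 28 4
f 27 1 29
f 27 29 28
f 28 29 30
f 28 30 4
f 29 1 31
f 29 31 30
f 30 31 32
f 30 32 4
f 31 1 2
f 31 2 32
f 32 2 3
f 32 3 4
f 34 33 37
f 34 37 35
f 35 37 38
f 35 38 36
f 37 33 39
f 37 39 38
f 38 39 40
f 38 40 36
f 39 33 41
f 39 41 40
f 40 41 42
f 40 42 36
f 41 33 43
f 41 43 42
f 42 43 44
f 42 44 36
f 43 33 45
f 43 45 44
f 44 45 46
f 44 46 36
f 45 33 47
f 45 47 46
f 46 47 48
f 46 48 36
f 47 33 49
f 47 49 48
f 48 49 50
f 48 50 36
f 49 33 51
f 49 51 50
f 50 51 52
f 50 52 36
f 51 33 53
f 51 53 52
f 52 53 54
f 52 54 36
f 53 33 55
f 53 55 54
f 54 55 56
f 54 56 36
f 55 33 57
f 55 57 56
f 56 57 58
f 56 58 36
f 57 33 34
f 57 34 58
f 58 34 35
f 58 35 36
f 60 59 62
f 60 62 61
f 62 59 63
f 62 63 61
f 63 59 64
f 63 64 61
f 64 59 65
f 64 65 61
f 65 59 66
f 65 66 61
f 66 59 67
f 66 67 61
f 67 59 68
f 67 68 61
f 68 59 69
f 68 69 61
f 69 59 70
f 69 70 61
f 70 59 71
f 70 71 61
f 71 59 72
f 71 72 61
f 72 59 73
f 72 73 61
f 73 59 60
f 73 60 61
f 75 77 74
f 78 75 74
f 74 77 76
f 76 78 74
f 75 81 77
f 79 75 78
f 79 81 75
f 77 81 76
f 80 78 76
f 76 81 80
f 80 79 78
f 81 79 80
f 83 82 85
f 83 85 84
f 85 82 86
f 85 86 84
f 86 82 87
f 86 87 84
f 87 82 88
f 87 88 84
f 88 82 89
f 88 89 84
f 89 82 90
f 89 90 84
f 90 82 91
f 90 91 84
f 91 82 83
f 91 83 84



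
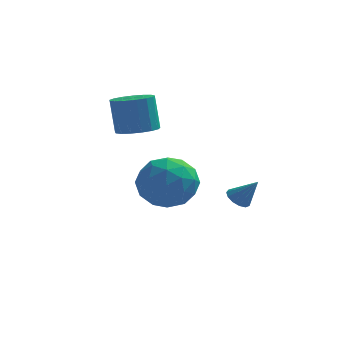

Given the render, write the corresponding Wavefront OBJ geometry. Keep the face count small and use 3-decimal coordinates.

v 2.983 3.074 0.163
v 3.372 3.015 -0.145
v 3.657 2.946 1.037
v 3.355 3.291 -0.091
v 3.22 3.498 0.043
v 3.009 3.571 0.216
v 2.791 3.486 0.372
v 2.633 3.27 0.462
v 2.587 2.992 0.457
v 2.667 2.74 0.359
v 2.847 2.594 0.198
v 3.07 2.601 0.027
v 3.266 2.758 -0.101
v 1.531 -0.171 1.522
v 2.124 -0.405 2.398
v 0.076 -0.635 2.382
v 0.669 -0.869 3.258
v 0.556 0.16 2.94
v 1.455 0.447 2.408
v 0.745 -1.487 2.372
v 1.644 -1.2 1.84
v 1.638 -1.218 2.923
v 1.521 -0.2 3.274
v 0.679 -0.84 1.506
v 0.562 0.178 1.857
v 1.955 -0.247 1.885
v 0.245 -0.793 2.895
v 0.178 -0.188 2.708
v 0.527 -0.326 3.223
v 1.562 0.253 1.891
v 1.91 0.116 2.405
v 0.989 0.448 2.724
v 0.29 -1.156 2.375
v 0.638 -1.293 2.889
v 1.673 -0.714 1.557
v 2.022 -0.852 2.072
v 1.211 -1.488 2.056
v 2.018 -0.863 2.708
v 1.163 -1.136 3.213
v 1.208 -1.499 2.693
v 1.736 -1.33 2.38
v 1.949 -0.264 2.914
v 1.094 -0.537 3.42
v 1.027 0.068 3.233
v 1.556 0.236 2.92
v 1.663 -0.742 3.223
v 1.106 -0.503 1.36
v 0.251 -0.776 1.866
v 0.644 -1.276 1.86
v 1.173 -1.108 1.547
v 1.037 0.096 1.567
v 0.182 -0.177 2.072
v 0.464 0.29 2.4
v 0.992 0.459 2.087
v 0.537 -0.298 1.557
v -0.416 2.938 3.224
v 0.151 2.455 3.418
v -0.076 2.74 4.79
v -0.644 3.222 4.596
v 0.321 2.779 3.379
v 0.094 3.064 4.751
v 0.322 3.14 3.304
v 0.095 3.425 4.677
v 0.154 3.455 3.211
v -0.073 3.74 4.583
v -0.145 3.651 3.121
v -0.372 3.936 4.493
v -0.506 3.683 3.054
v -0.733 3.968 4.427
v -0.846 3.545 3.026
v -1.074 3.83 4.399
v -1.088 3.268 3.044
v -1.316 3.553 4.416
v -1.176 2.915 3.103
v -1.404 3.199 4.475
v -1.09 2.567 3.189
v -1.318 2.852 4.561
v -0.85 2.304 3.283
v -1.077 2.589 4.656
v -0.51 2.186 3.364
v -0.737 2.471 4.737
v -0.149 2.241 3.413
v -0.376 2.526 4.785
f 2 1 4
f 2 4 3
f 4 1 5
f 4 5 3
f 5 1 6
f 5 6 3
f 6 1 7
f 6 7 3
f 7 1 8
f 7 8 3
f 8 1 9
f 8 9 3
f 9 1 10
f 9 10 3
f 10 1 11
f 10 11 3
f 11 1 12
f 11 12 3
f 12 1 13
f 12 13 3
f 13 1 2
f 13 2 3
f 14 51 30
f 51 25 54
f 30 54 19
f 51 54 30
f 14 30 26
f 30 19 31
f 26 31 15
f 30 31 26
f 14 26 35
f 26 15 36
f 35 36 21
f 26 36 35
f 14 35 47
f 35 21 50
f 47 50 24
f 35 50 47
f 14 47 51
f 47 24 55
f 51 55 25
f 47 55 51
f 15 31 42
f 31 19 45
f 42 45 23
f 31 45 42
f 19 54 32
f 54 25 53
f 32 53 18
f 54 53 32
f 25 55 52
f 55 24 48
f 52 48 16
f 55 48 52
f 24 50 49
f 50 21 37
f 49 37 20
f 50 37 49
f 21 36 41
f 36 15 38
f 41 38 22
f 36 38 41
f 17 43 29
f 43 23 44
f 29 44 18
f 43 44 29
f 17 29 27
f 29 18 28
f 27 28 16
f 29 28 27
f 17 27 34
f 27 16 33
f 34 33 20
f 27 33 34
f 17 34 39
f 34 20 40
f 39 40 22
f 34 40 39
f 17 39 43
f 39 22 46
f 43 46 23
f 39 46 43
f 18 44 32
f 44 23 45
f 32 45 19
f 44 45 32
f 16 28 52
f 28 18 53
f 52 53 25
f 28 53 52
f 20 33 49
f 33 16 48
f 49 48 24
f 33 48 49
f 22 40 41
f 40 20 37
f 41 37 21
f 40 37 41
f 23 46 42
f 46 22 38
f 42 38 15
f 46 38 42
f 57 56 60
f 57 60 58
f 58 60 61
f 58 61 59
f 60 56 62
f 60 62 61
f 61 62 63
f 61 63 59
f 62 56 64
f 62 64 63
f 63 64 65
f 63 65 59
f 64 56 66
f 64 66 65
f 65 66 67
f 65 67 59
f 66 56 68
f 66 68 67
f 67 68 69
f 67 69 59
f 68 56 70
f 68 70 69
f 69 70 71
f 69 71 59
f 70 56 72
f 70 72 71
f 71 72 73
f 71 73 59
f 72 56 74
f 72 74 73
f 73 74 75
f 73 75 59
f 74 56 76
f 74 76 75
f 75 76 77
f 75 77 59
f 76 56 78
f 76 78 77
f 77 78 79
f 77 79 59
f 78 56 80
f 78 80 79
f 79 80 81
f 79 81 59
f 80 56 82
f 80 82 81
f 81 82 83
f 81 83 59
f 82 56 57
f 82 57 83
f 83 57 58
f 83 58 59



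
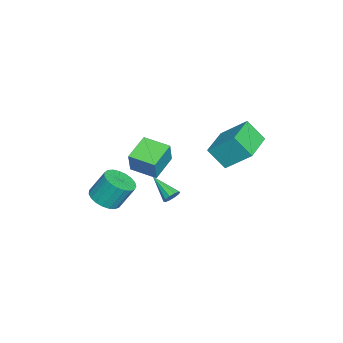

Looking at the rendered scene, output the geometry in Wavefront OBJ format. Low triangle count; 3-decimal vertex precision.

v 1.78 -4.225 -2.447
v 2.733 -4.131 -2.38
v 2.553 -3.32 -0.966
v 1.6 -3.415 -1.033
v 2.631 -3.802 -2.582
v 2.451 -2.991 -1.168
v 2.382 -3.546 -2.76
v 2.202 -2.735 -1.346
v 2.029 -3.408 -2.884
v 1.848 -2.597 -1.47
v 1.632 -3.411 -2.933
v 1.452 -2.6 -1.519
v 1.262 -3.555 -2.898
v 1.082 -2.744 -1.484
v 0.981 -3.815 -2.784
v 0.8 -3.004 -1.37
v 0.838 -4.146 -2.613
v 0.658 -3.335 -1.199
v 0.858 -4.49 -2.413
v 0.678 -3.679 -0.999
v 1.038 -4.789 -2.218
v 0.857 -3.978 -0.804
v 1.346 -4.991 -2.063
v 1.165 -4.18 -0.649
v 1.729 -5.06 -1.975
v 1.548 -4.249 -0.561
v 2.121 -4.985 -1.968
v 1.94 -4.174 -0.554
v 2.454 -4.778 -2.044
v 2.274 -3.967 -0.63
v 2.67 -4.476 -2.19
v 2.49 -3.665 -0.776
v 0.695 -0.86 -2.65
v 1.16 -1.116 -2.552
v -0.135 -2.04 -1.79
v 1.109 -0.899 -2.304
v 0.899 -0.667 -2.188
v 0.611 -0.508 -2.248
v 0.356 -0.484 -2.462
v 0.23 -0.603 -2.747
v 0.282 -0.82 -2.995
v 0.492 -1.052 -3.111
v 0.779 -1.211 -3.051
v 1.035 -1.235 -2.838
v -0.713 -2.543 -0.135
v -0.198 -2.527 1.22
v -0.269 -1.059 -0.322
v 0.245 -1.043 1.034
v 0.775 -3.057 -0.694
v 1.289 -3.041 0.662
v 1.218 -1.573 -0.88
v 1.733 -1.557 0.475
v -1.848 1.269 0.91
v -1.648 2.695 2.195
v -1.652 2.256 -0.215
v -1.453 3.682 1.069
v 0.273 0.918 0.971
v 0.472 2.344 2.255
v 0.468 1.905 -0.155
v 0.668 3.331 1.13
f 2 1 5
f 2 5 3
f 3 5 6
f 3 6 4
f 5 1 7
f 5 7 6
f 6 7 8
f 6 8 4
f 7 1 9
f 7 9 8
f 8 9 10
f 8 10 4
f 9 1 11
f 9 11 10
f 10 11 12
f 10 12 4
f 11 1 13
f 11 13 12
f 12 13 14
f 12 14 4
f 13 1 15
f 13 15 14
f 14 15 16
f 14 16 4
f 15 1 17
f 15 17 16
f 16 17 18
f 16 18 4
f 17 1 19
f 17 19 18
f 18 19 20
f 18 20 4
f 19 1 21
f 19 21 20
f 20 21 22
f 20 22 4
f 21 1 23
f 21 23 22
f 22 23 24
f 22 24 4
f 23 1 25
f 23 25 24
f 24 25 26
f 24 26 4
f 25 1 27
f 25 27 26
f 26 27 28
f 26 28 4
f 27 1 29
f 27 29 28
f 28 29 30
f 28 30 4
f 29 1 31
f 29 31 30
f 30 31 32
f 30 32 4
f 31 1 2
f 31 2 32
f 32 2 3
f 32 3 4
f 34 33 36
f 34 36 35
f 36 33 37
f 36 37 35
f 37 33 38
f 37 38 35
f 38 33 39
f 38 39 35
f 39 33 40
f 39 40 35
f 40 33 41
f 40 41 35
f 41 33 42
f 41 42 35
f 42 33 43
f 42 43 35
f 43 33 44
f 43 44 35
f 44 33 34
f 44 34 35
f 46 48 45
f 49 46 45
f 45 48 47
f 47 49 45
f 46 52 48
f 50 46 49
f 50 52 46
f 48 52 47
f 51 49 47
f 47 52 51
f 51 50 49
f 52 50 51
f 54 56 53
f 57 54 53
f 53 56 55
f 55 57 53
f 54 60 56
f 58 54 57
f 58 60 54
f 56 60 55
f 59 57 55
f 55 60 59
f 59 58 57
f 60 58 59



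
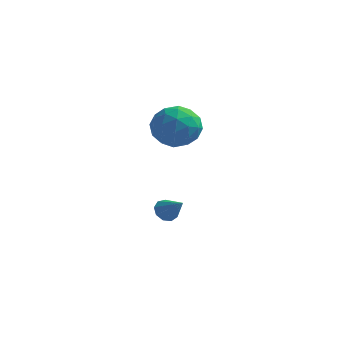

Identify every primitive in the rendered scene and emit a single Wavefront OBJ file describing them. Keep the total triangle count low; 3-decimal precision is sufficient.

v 3.119 2.019 0.568
v 4.063 1.961 0.085
v 3.657 0.899 1.755
v 4.601 0.841 1.272
v 4.313 1.733 1.77
v 3.981 2.426 1.037
v 3.739 0.434 0.803
v 3.407 1.127 0.07
v 4.446 0.982 0.231
v 4.801 1.785 0.828
v 2.919 1.075 1.012
v 3.274 1.878 1.609
v 3.544 2.089 0.223
v 4.176 0.771 1.617
v 4.007 1.296 1.91
v 4.562 1.262 1.626
v 3.495 2.362 0.782
v 4.05 2.328 0.498
v 4.197 2.194 1.488
v 3.67 0.532 1.342
v 4.225 0.498 1.058
v 3.158 1.598 0.214
v 3.713 1.564 -0.07
v 3.523 0.666 0.352
v 4.324 1.479 0.024
v 4.64 0.82 0.722
v 4.134 0.581 0.446
v 3.938 0.988 0.015
v 4.532 1.951 0.375
v 4.849 1.292 1.073
v 4.68 1.817 1.366
v 4.484 2.224 0.935
v 4.758 1.375 0.461
v 2.871 1.568 0.767
v 3.188 0.909 1.465
v 3.236 0.636 0.905
v 3.04 1.043 0.474
v 3.08 2.04 1.118
v 3.396 1.381 1.816
v 3.782 1.872 1.825
v 3.586 2.279 1.394
v 2.962 1.485 1.379
v 3.143 2.139 -4.057
v 3.456 2.589 -4.168
v 4.017 1.721 -3.283
v 3.226 2.66 -3.87
v 2.957 2.487 -3.659
v 2.775 2.151 -3.634
v 2.765 1.809 -3.807
v 2.931 1.622 -4.097
v 3.197 1.676 -4.368
v 3.437 1.947 -4.493
v 3.539 2.308 -4.414
f 1 38 17
f 38 12 41
f 17 41 6
f 38 41 17
f 1 17 13
f 17 6 18
f 13 18 2
f 17 18 13
f 1 13 22
f 13 2 23
f 22 23 8
f 13 23 22
f 1 22 34
f 22 8 37
f 34 37 11
f 22 37 34
f 1 34 38
f 34 11 42
f 38 42 12
f 34 42 38
f 2 18 29
f 18 6 32
f 29 32 10
f 18 32 29
f 6 41 19
f 41 12 40
f 19 40 5
f 41 40 19
f 12 42 39
f 42 11 35
f 39 35 3
f 42 35 39
f 11 37 36
f 37 8 24
f 36 24 7
f 37 24 36
f 8 23 28
f 23 2 25
f 28 25 9
f 23 25 28
f 4 30 16
f 30 10 31
f 16 31 5
f 30 31 16
f 4 16 14
f 16 5 15
f 14 15 3
f 16 15 14
f 4 14 21
f 14 3 20
f 21 20 7
f 14 20 21
f 4 21 26
f 21 7 27
f 26 27 9
f 21 27 26
f 4 26 30
f 26 9 33
f 30 33 10
f 26 33 30
f 5 31 19
f 31 10 32
f 19 32 6
f 31 32 19
f 3 15 39
f 15 5 40
f 39 40 12
f 15 40 39
f 7 20 36
f 20 3 35
f 36 35 11
f 20 35 36
f 9 27 28
f 27 7 24
f 28 24 8
f 27 24 28
f 10 33 29
f 33 9 25
f 29 25 2
f 33 25 29
f 44 43 46
f 44 46 45
f 46 43 47
f 46 47 45
f 47 43 48
f 47 48 45
f 48 43 49
f 48 49 45
f 49 43 50
f 49 50 45
f 50 43 51
f 50 51 45
f 51 43 52
f 51 52 45
f 52 43 53
f 52 53 45
f 53 43 44
f 53 44 45



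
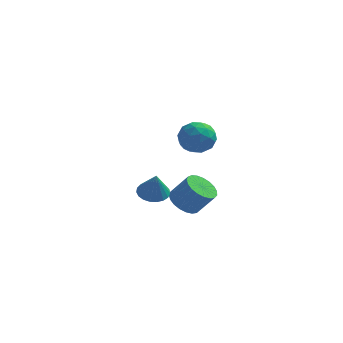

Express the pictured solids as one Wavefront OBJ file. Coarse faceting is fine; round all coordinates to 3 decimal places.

v 0.356 0.894 -1.648
v 1.092 1 -1.747
v 0.584 0.486 -0.392
v 1 1.278 -1.64
v 0.797 1.49 -1.534
v 0.518 1.599 -1.448
v 0.211 1.586 -1.397
v -0.072 1.453 -1.389
v -0.28 1.224 -1.426
v -0.378 0.937 -1.501
v -0.349 0.644 -1.602
v -0.198 0.393 -1.71
v 0.048 0.23 -1.808
v 0.348 0.181 -1.879
v 0.65 0.255 -1.909
v 0.9 0.44 -1.894
v 1.057 0.704 -1.837
v 1.679 1.252 -2.347
v 2.344 1.292 -2.842
v 3.146 1.249 -1.768
v 2.481 1.208 -1.273
v 2.28 1.626 -2.78
v 3.082 1.582 -1.707
v 2.112 1.895 -2.644
v 2.913 1.851 -1.571
v 1.869 2.052 -2.456
v 2.671 2.009 -1.383
v 1.593 2.072 -2.249
v 2.395 2.028 -1.176
v 1.333 1.949 -2.059
v 2.134 1.905 -0.986
v 1.132 1.706 -1.919
v 1.933 1.662 -0.846
v 1.025 1.384 -1.853
v 1.827 1.341 -0.78
v 1.032 1.04 -1.872
v 1.834 0.996 -0.799
v 1.151 0.732 -1.973
v 1.952 0.688 -0.9
v 1.361 0.514 -2.139
v 2.162 0.47 -1.066
v 1.626 0.424 -2.34
v 2.428 0.38 -1.267
v 1.9 0.476 -2.543
v 2.702 0.433 -1.47
v 2.136 0.663 -2.712
v 2.938 0.62 -1.639
v 2.293 0.952 -2.817
v 3.095 0.908 -1.744
v 3.361 -1.87 4.138
v 3.645 -2.337 3.458
v 2.055 -1.883 3.602
v 2.339 -2.35 2.922
v 2.308 -2.711 3.716
v 3.115 -2.702 4.047
v 2.585 -1.518 3.013
v 3.392 -1.509 3.344
v 3.165 -2.119 2.762
v 2.994 -2.856 3.197
v 2.706 -1.364 3.863
v 2.535 -2.101 4.298
v 3.618 -2.102 3.845
v 2.082 -2.118 3.215
v 2.064 -2.33 3.681
v 2.231 -2.604 3.281
v 3.306 -2.317 4.192
v 3.473 -2.592 3.792
v 2.687 -2.811 3.943
v 2.227 -1.628 3.268
v 2.394 -1.903 2.868
v 3.469 -1.616 3.779
v 3.636 -1.89 3.379
v 3.013 -1.409 3.117
v 3.503 -2.249 3.037
v 2.735 -2.256 2.721
v 2.88 -1.767 2.775
v 3.354 -1.762 2.97
v 3.402 -2.682 3.292
v 2.635 -2.69 2.976
v 2.616 -2.902 3.443
v 3.091 -2.897 3.638
v 3.12 -2.554 2.883
v 3.065 -1.53 4.084
v 2.298 -1.538 3.768
v 2.609 -1.323 3.422
v 3.084 -1.318 3.617
v 2.965 -1.964 4.339
v 2.197 -1.971 4.023
v 2.346 -2.458 4.09
v 2.82 -2.453 4.285
v 2.58 -1.666 4.177
f 2 1 4
f 2 4 3
f 4 1 5
f 4 5 3
f 5 1 6
f 5 6 3
f 6 1 7
f 6 7 3
f 7 1 8
f 7 8 3
f 8 1 9
f 8 9 3
f 9 1 10
f 9 10 3
f 10 1 11
f 10 11 3
f 11 1 12
f 11 12 3
f 12 1 13
f 12 13 3
f 13 1 14
f 13 14 3
f 14 1 15
f 14 15 3
f 15 1 16
f 15 16 3
f 16 1 17
f 16 17 3
f 17 1 2
f 17 2 3
f 19 18 22
f 19 22 20
f 20 22 23
f 20 23 21
f 22 18 24
f 22 24 23
f 23 24 25
f 23 25 21
f 24 18 26
f 24 26 25
f 25 26 27
f 25 27 21
f 26 18 28
f 26 28 27
f 27 28 29
f 27 29 21
f 28 18 30
f 28 30 29
f 29 30 31
f 29 31 21
f 30 18 32
f 30 32 31
f 31 32 33
f 31 33 21
f 32 18 34
f 32 34 33
f 33 34 35
f 33 35 21
f 34 18 36
f 34 36 35
f 35 36 37
f 35 37 21
f 36 18 38
f 36 38 37
f 37 38 39
f 37 39 21
f 38 18 40
f 38 40 39
f 39 40 41
f 39 41 21
f 40 18 42
f 40 42 41
f 41 42 43
f 41 43 21
f 42 18 44
f 42 44 43
f 43 44 45
f 43 45 21
f 44 18 46
f 44 46 45
f 45 46 47
f 45 47 21
f 46 18 48
f 46 48 47
f 47 48 49
f 47 49 21
f 48 18 19
f 48 19 49
f 49 19 20
f 49 20 21
f 50 87 66
f 87 61 90
f 66 90 55
f 87 90 66
f 50 66 62
f 66 55 67
f 62 67 51
f 66 67 62
f 50 62 71
f 62 51 72
f 71 72 57
f 62 72 71
f 50 71 83
f 71 57 86
f 83 86 60
f 71 86 83
f 50 83 87
f 83 60 91
f 87 91 61
f 83 91 87
f 51 67 78
f 67 55 81
f 78 81 59
f 67 81 78
f 55 90 68
f 90 61 89
f 68 89 54
f 90 89 68
f 61 91 88
f 91 60 84
f 88 84 52
f 91 84 88
f 60 86 85
f 86 57 73
f 85 73 56
f 86 73 85
f 57 72 77
f 72 51 74
f 77 74 58
f 72 74 77
f 53 79 65
f 79 59 80
f 65 80 54
f 79 80 65
f 53 65 63
f 65 54 64
f 63 64 52
f 65 64 63
f 53 63 70
f 63 52 69
f 70 69 56
f 63 69 70
f 53 70 75
f 70 56 76
f 75 76 58
f 70 76 75
f 53 75 79
f 75 58 82
f 79 82 59
f 75 82 79
f 54 80 68
f 80 59 81
f 68 81 55
f 80 81 68
f 52 64 88
f 64 54 89
f 88 89 61
f 64 89 88
f 56 69 85
f 69 52 84
f 85 84 60
f 69 84 85
f 58 76 77
f 76 56 73
f 77 73 57
f 76 73 77
f 59 82 78
f 82 58 74
f 78 74 51
f 82 74 78



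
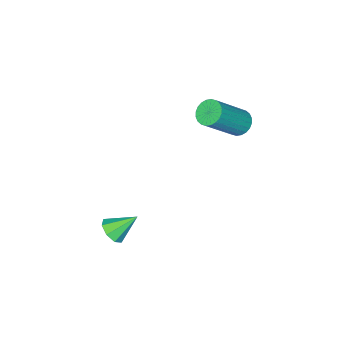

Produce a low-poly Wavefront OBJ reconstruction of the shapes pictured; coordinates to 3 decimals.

v -3.241 -1.803 1.466
v -2.882 -1.331 1.226
v -1.421 -1.664 2.754
v -1.779 -2.137 2.994
v -3.024 -1.206 1.39
v -1.563 -1.539 2.917
v -3.199 -1.172 1.564
v -1.738 -1.506 3.092
v -3.381 -1.235 1.724
v -1.92 -1.568 3.252
v -3.541 -1.384 1.845
v -2.08 -1.717 3.372
v -3.655 -1.597 1.908
v -2.194 -1.93 3.435
v -3.706 -1.841 1.903
v -2.245 -2.174 3.431
v -3.687 -2.08 1.833
v -2.226 -2.413 3.36
v -3.599 -2.276 1.706
v -2.138 -2.609 3.234
v -3.457 -2.401 1.543
v -1.996 -2.734 3.07
v -3.282 -2.434 1.368
v -1.821 -2.768 2.896
v -3.1 -2.372 1.208
v -1.639 -2.705 2.736
v -2.94 -2.223 1.088
v -1.479 -2.556 2.615
v -2.826 -2.01 1.025
v -1.365 -2.343 2.552
v -2.775 -1.766 1.029
v -1.314 -2.099 2.557
v -2.794 -1.527 1.1
v -1.333 -1.86 2.627
v 2.466 -3.413 -2.823
v 2.824 -3.648 -2.32
v 1.674 -2.767 -1.957
v 2.998 -3.206 -2.491
v 2.861 -2.885 -2.856
v 2.492 -2.874 -3.202
v 2.109 -3.179 -3.325
v 1.935 -3.621 -3.154
v 2.072 -3.942 -2.789
v 2.44 -3.953 -2.443
f 2 1 5
f 2 5 3
f 3 5 6
f 3 6 4
f 5 1 7
f 5 7 6
f 6 7 8
f 6 8 4
f 7 1 9
f 7 9 8
f 8 9 10
f 8 10 4
f 9 1 11
f 9 11 10
f 10 11 12
f 10 12 4
f 11 1 13
f 11 13 12
f 12 13 14
f 12 14 4
f 13 1 15
f 13 15 14
f 14 15 16
f 14 16 4
f 15 1 17
f 15 17 16
f 16 17 18
f 16 18 4
f 17 1 19
f 17 19 18
f 18 19 20
f 18 20 4
f 19 1 21
f 19 21 20
f 20 21 22
f 20 22 4
f 21 1 23
f 21 23 22
f 22 23 24
f 22 24 4
f 23 1 25
f 23 25 24
f 24 25 26
f 24 26 4
f 25 1 27
f 25 27 26
f 26 27 28
f 26 28 4
f 27 1 29
f 27 29 28
f 28 29 30
f 28 30 4
f 29 1 31
f 29 31 30
f 30 31 32
f 30 32 4
f 31 1 33
f 31 33 32
f 32 33 34
f 32 34 4
f 33 1 2
f 33 2 34
f 34 2 3
f 34 3 4
f 36 35 38
f 36 38 37
f 38 35 39
f 38 39 37
f 39 35 40
f 39 40 37
f 40 35 41
f 40 41 37
f 41 35 42
f 41 42 37
f 42 35 43
f 42 43 37
f 43 35 44
f 43 44 37
f 44 35 36
f 44 36 37



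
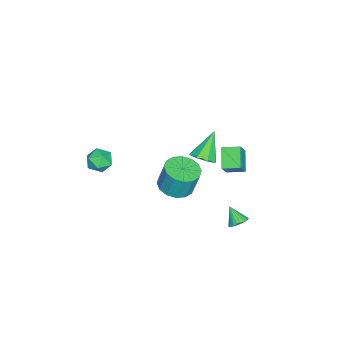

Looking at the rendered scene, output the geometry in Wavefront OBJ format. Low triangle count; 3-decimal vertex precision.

v 0.552 1.373 -0.456
v 1.117 1.232 0.048
v -0.572 1.627 0.876
v 1.078 1.803 -0.093
v 0.731 2.122 -0.446
v 0.279 2.003 -0.805
v -0.013 1.515 -0.959
v 0.025 0.944 -0.818
v 0.372 0.625 -0.465
v 0.824 0.744 -0.106
v 2.903 -2.773 0.063
v 3.646 -2.93 -0.107
v 2.994 -3.47 1.107
v 3.737 -3.627 0.937
v 3.53 -2.907 1.146
v 3.474 -2.476 0.501
v 3.166 -3.924 0.499
v 3.11 -3.493 -0.146
v 3.809 -3.642 0.163
v 4.033 -3.013 0.563
v 2.607 -3.387 0.437
v 2.831 -2.758 0.837
v 3.174 4.154 -2.443
v 3.698 4.058 -2.273
v 2.806 3.546 -1.657
v 3.648 4.237 -2.158
v 3.526 4.403 -2.086
v 3.35 4.531 -2.069
v 3.148 4.602 -2.109
v 2.949 4.605 -2.199
v 2.784 4.539 -2.327
v 2.679 4.415 -2.473
v 2.649 4.251 -2.614
v 2.699 4.072 -2.729
v 2.821 3.906 -2.8
v 2.997 3.777 -2.818
v 3.2 3.706 -2.778
v 3.399 3.703 -2.687
v 3.563 3.769 -2.559
v 3.668 3.893 -2.414
v 1.862 3.075 0.153
v 0.861 2.734 0.856
v 1.68 4.008 0.346
v 0.679 3.667 1.049
v 2.541 3.013 1.091
v 1.54 2.672 1.794
v 2.359 3.946 1.284
v 1.358 3.605 1.987
v 1.848 0.349 -1.844
v 2.817 0.209 -1.809
v 2.822 0.61 -0.302
v 1.852 0.751 -0.336
v 2.759 0.696 -1.939
v 2.764 1.097 -0.432
v 2.457 1.09 -2.043
v 2.462 1.492 -0.536
v 1.992 1.286 -2.094
v 1.997 1.687 -0.586
v 1.488 1.231 -2.077
v 1.493 1.632 -0.57
v 1.08 0.939 -1.998
v 1.085 1.341 -0.491
v 0.878 0.49 -1.878
v 0.883 0.891 -0.371
v 0.936 0.003 -1.748
v 0.941 0.404 -0.241
v 1.238 -0.392 -1.644
v 1.243 0.01 -0.137
v 1.703 -0.587 -1.594
v 1.708 -0.186 -0.086
v 2.207 -0.532 -1.61
v 2.212 -0.131 -0.103
v 2.615 -0.241 -1.689
v 2.62 0.161 -0.182
f 2 1 4
f 2 4 3
f 4 1 5
f 4 5 3
f 5 1 6
f 5 6 3
f 6 1 7
f 6 7 3
f 7 1 8
f 7 8 3
f 8 1 9
f 8 9 3
f 9 1 10
f 9 10 3
f 10 1 2
f 10 2 3
f 11 22 16
f 11 16 12
f 11 12 18
f 11 18 21
f 11 21 22
f 12 16 20
f 16 22 15
f 22 21 13
f 21 18 17
f 18 12 19
f 14 20 15
f 14 15 13
f 14 13 17
f 14 17 19
f 14 19 20
f 15 20 16
f 13 15 22
f 17 13 21
f 19 17 18
f 20 19 12
f 24 23 26
f 24 26 25
f 26 23 27
f 26 27 25
f 27 23 28
f 27 28 25
f 28 23 29
f 28 29 25
f 29 23 30
f 29 30 25
f 30 23 31
f 30 31 25
f 31 23 32
f 31 32 25
f 32 23 33
f 32 33 25
f 33 23 34
f 33 34 25
f 34 23 35
f 34 35 25
f 35 23 36
f 35 36 25
f 36 23 37
f 36 37 25
f 37 23 38
f 37 38 25
f 38 23 39
f 38 39 25
f 39 23 40
f 39 40 25
f 40 23 24
f 40 24 25
f 42 44 41
f 45 42 41
f 41 44 43
f 43 45 41
f 42 48 44
f 46 42 45
f 46 48 42
f 44 48 43
f 47 45 43
f 43 48 47
f 47 46 45
f 48 46 47
f 50 49 53
f 50 53 51
f 51 53 54
f 51 54 52
f 53 49 55
f 53 55 54
f 54 55 56
f 54 56 52
f 55 49 57
f 55 57 56
f 56 57 58
f 56 58 52
f 57 49 59
f 57 59 58
f 58 59 60
f 58 60 52
f 59 49 61
f 59 61 60
f 60 61 62
f 60 62 52
f 61 49 63
f 61 63 62
f 62 63 64
f 62 64 52
f 63 49 65
f 63 65 64
f 64 65 66
f 64 66 52
f 65 49 67
f 65 67 66
f 66 67 68
f 66 68 52
f 67 49 69
f 67 69 68
f 68 69 70
f 68 70 52
f 69 49 71
f 69 71 70
f 70 71 72
f 70 72 52
f 71 49 73
f 71 73 72
f 72 73 74
f 72 74 52
f 73 49 50
f 73 50 74
f 74 50 51
f 74 51 52



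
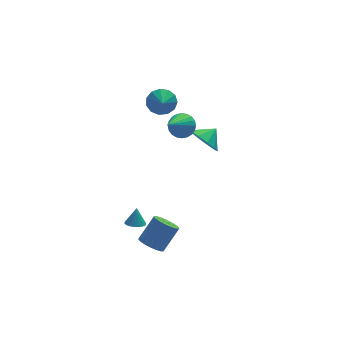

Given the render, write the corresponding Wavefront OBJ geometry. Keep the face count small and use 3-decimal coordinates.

v -3.434 0.453 -3.975
v -3.018 0.834 -4.179
v -3.246 0.787 -2.965
v -3.241 0.98 -4.186
v -3.502 1.022 -4.151
v -3.75 0.951 -4.081
v -3.936 0.782 -3.99
v -4.022 0.547 -3.896
v -3.991 0.294 -3.818
v -3.851 0.072 -3.771
v -3.627 -0.075 -3.764
v -3.366 -0.117 -3.799
v -3.118 -0.046 -3.868
v -2.933 0.123 -3.959
v -2.847 0.358 -4.053
v -2.877 0.612 -4.131
v -0.479 1.375 3.008
v 0.071 0.77 2.954
v -1.641 0.205 4.292
v 0.183 0.934 3.205
v 0.194 1.165 3.426
v 0.103 1.428 3.584
v -0.077 1.683 3.653
v -0.318 1.892 3.625
v -0.584 2.021 3.503
v -0.834 2.053 3.305
v -1.029 1.981 3.062
v -1.141 1.817 2.812
v -1.152 1.586 2.591
v -1.061 1.323 2.433
v -0.881 1.068 2.363
v -0.64 0.859 2.392
v -0.374 0.73 2.514
v -0.124 0.698 2.712
v 1.434 3.478 -0.433
v 1.875 3.915 -1.303
v 2.306 3.802 0.173
v 1.501 4.376 -1.011
v 1.101 4.493 -0.497
v 0.829 4.222 0.041
v 0.787 3.668 0.398
v 0.992 3.04 0.438
v 1.367 2.58 0.146
v 1.766 2.463 -0.368
v 2.039 2.733 -0.906
v 2.081 3.288 -1.263
v -0.886 3.852 3.22
v -0.083 3.901 3.576
v -1.074 3.008 3.76
v -0.384 4.159 3.874
v -0.844 4.32 3.964
v -1.318 4.332 3.818
v -1.654 4.192 3.481
v -1.747 3.943 3.062
v -1.566 3.666 2.693
v -1.169 3.448 2.491
v -0.682 3.358 2.52
v -0.26 3.425 2.771
v -0.037 3.627 3.165
v -3.053 -1.318 -4.395
v -2.421 -1.587 -4.804
v -1.395 -1.111 -3.535
v -2.027 -0.842 -3.125
v -2.446 -1.249 -4.911
v -1.42 -0.773 -3.642
v -2.592 -0.924 -4.916
v -1.565 -0.448 -3.647
v -2.828 -0.677 -4.817
v -1.802 -0.201 -3.548
v -3.11 -0.557 -4.634
v -2.083 -0.081 -3.365
v -3.38 -0.588 -4.404
v -2.353 -0.112 -3.135
v -3.585 -0.763 -4.173
v -2.559 -0.287 -2.903
v -3.685 -1.049 -3.985
v -2.659 -0.573 -2.716
v -3.66 -1.387 -3.878
v -2.634 -0.911 -2.609
v -3.515 -1.712 -3.873
v -2.488 -1.236 -2.604
v -3.278 -1.959 -3.972
v -2.252 -1.483 -2.703
v -2.997 -2.079 -4.155
v -1.97 -1.603 -2.886
v -2.727 -2.048 -4.385
v -1.7 -1.572 -3.116
v -2.521 -1.873 -4.617
v -1.495 -1.397 -3.347
f 2 1 4
f 2 4 3
f 4 1 5
f 4 5 3
f 5 1 6
f 5 6 3
f 6 1 7
f 6 7 3
f 7 1 8
f 7 8 3
f 8 1 9
f 8 9 3
f 9 1 10
f 9 10 3
f 10 1 11
f 10 11 3
f 11 1 12
f 11 12 3
f 12 1 13
f 12 13 3
f 13 1 14
f 13 14 3
f 14 1 15
f 14 15 3
f 15 1 16
f 15 16 3
f 16 1 2
f 16 2 3
f 18 17 20
f 18 20 19
f 20 17 21
f 20 21 19
f 21 17 22
f 21 22 19
f 22 17 23
f 22 23 19
f 23 17 24
f 23 24 19
f 24 17 25
f 24 25 19
f 25 17 26
f 25 26 19
f 26 17 27
f 26 27 19
f 27 17 28
f 27 28 19
f 28 17 29
f 28 29 19
f 29 17 30
f 29 30 19
f 30 17 31
f 30 31 19
f 31 17 32
f 31 32 19
f 32 17 33
f 32 33 19
f 33 17 34
f 33 34 19
f 34 17 18
f 34 18 19
f 36 35 38
f 36 38 37
f 38 35 39
f 38 39 37
f 39 35 40
f 39 40 37
f 40 35 41
f 40 41 37
f 41 35 42
f 41 42 37
f 42 35 43
f 42 43 37
f 43 35 44
f 43 44 37
f 44 35 45
f 44 45 37
f 45 35 46
f 45 46 37
f 46 35 36
f 46 36 37
f 48 47 50
f 48 50 49
f 50 47 51
f 50 51 49
f 51 47 52
f 51 52 49
f 52 47 53
f 52 53 49
f 53 47 54
f 53 54 49
f 54 47 55
f 54 55 49
f 55 47 56
f 55 56 49
f 56 47 57
f 56 57 49
f 57 47 58
f 57 58 49
f 58 47 59
f 58 59 49
f 59 47 48
f 59 48 49
f 61 60 64
f 61 64 62
f 62 64 65
f 62 65 63
f 64 60 66
f 64 66 65
f 65 66 67
f 65 67 63
f 66 60 68
f 66 68 67
f 67 68 69
f 67 69 63
f 68 60 70
f 68 70 69
f 69 70 71
f 69 71 63
f 70 60 72
f 70 72 71
f 71 72 73
f 71 73 63
f 72 60 74
f 72 74 73
f 73 74 75
f 73 75 63
f 74 60 76
f 74 76 75
f 75 76 77
f 75 77 63
f 76 60 78
f 76 78 77
f 77 78 79
f 77 79 63
f 78 60 80
f 78 80 79
f 79 80 81
f 79 81 63
f 80 60 82
f 80 82 81
f 81 82 83
f 81 83 63
f 82 60 84
f 82 84 83
f 83 84 85
f 83 85 63
f 84 60 86
f 84 86 85
f 85 86 87
f 85 87 63
f 86 60 88
f 86 88 87
f 87 88 89
f 87 89 63
f 88 60 61
f 88 61 89
f 89 61 62
f 89 62 63



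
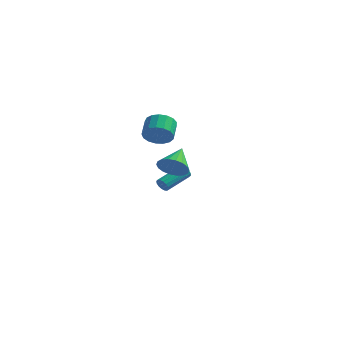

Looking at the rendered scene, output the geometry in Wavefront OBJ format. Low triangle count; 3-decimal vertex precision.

v -3.348 2.992 -2.68
v -3.177 2.747 -2.242
v -2.381 4.483 -1.582
v -2.552 4.728 -2.02
v -2.972 2.722 -2.422
v -2.176 4.457 -1.763
v -2.868 2.769 -2.672
v -2.071 4.504 -2.012
v -2.892 2.876 -2.923
v -2.096 4.611 -2.264
v -3.039 3.014 -3.11
v -2.242 4.749 -2.45
v -3.268 3.146 -3.181
v -2.472 4.881 -2.521
v -3.519 3.237 -3.118
v -2.723 4.973 -2.458
v -3.724 3.263 -2.937
v -2.928 4.998 -2.278
v -3.829 3.216 -2.688
v -3.032 4.951 -2.028
v -3.804 3.109 -2.436
v -3.008 4.844 -1.777
v -3.658 2.971 -2.25
v -2.861 4.706 -1.59
v -3.428 2.839 -2.179
v -2.632 4.574 -1.519
v 0.589 -4.569 2.564
v 1.392 -4.244 2.085
v 0.511 -3.031 3.476
v 1.062 -4.108 1.827
v 0.638 -4.063 1.714
v 0.205 -4.118 1.771
v -0.153 -4.262 1.984
v -0.363 -4.467 2.312
v -0.385 -4.693 2.69
v -0.215 -4.894 3.043
v 0.115 -5.03 3.301
v 0.539 -5.075 3.413
v 0.972 -5.02 3.357
v 1.33 -4.876 3.144
v 1.541 -4.671 2.816
v 1.563 -4.445 2.438
v -2.556 0.5 2.699
v -1.712 0.433 3.211
v -1.999 1.573 3.834
v -2.844 1.64 3.321
v -1.59 0.676 2.823
v -1.877 1.816 3.445
v -1.689 0.879 2.406
v -1.977 2.018 3.029
v -1.988 0.994 2.057
v -2.275 2.134 2.679
v -2.416 0.997 1.854
v -2.703 2.137 2.477
v -2.876 0.886 1.845
v -3.164 2.025 2.467
v -3.264 0.686 2.032
v -3.551 1.826 2.654
v -3.489 0.444 2.371
v -3.776 1.584 2.993
v -3.5 0.215 2.785
v -3.788 1.354 3.408
v -3.295 0.051 3.18
v -3.583 1.19 3.803
v -2.921 -0.01 3.464
v -3.209 1.129 4.087
v -2.464 0.046 3.573
v -2.751 1.185 4.196
v -2.027 0.206 3.482
v -2.315 1.345 4.104
f 2 1 5
f 2 5 3
f 3 5 6
f 3 6 4
f 5 1 7
f 5 7 6
f 6 7 8
f 6 8 4
f 7 1 9
f 7 9 8
f 8 9 10
f 8 10 4
f 9 1 11
f 9 11 10
f 10 11 12
f 10 12 4
f 11 1 13
f 11 13 12
f 12 13 14
f 12 14 4
f 13 1 15
f 13 15 14
f 14 15 16
f 14 16 4
f 15 1 17
f 15 17 16
f 16 17 18
f 16 18 4
f 17 1 19
f 17 19 18
f 18 19 20
f 18 20 4
f 19 1 21
f 19 21 20
f 20 21 22
f 20 22 4
f 21 1 23
f 21 23 22
f 22 23 24
f 22 24 4
f 23 1 25
f 23 25 24
f 24 25 26
f 24 26 4
f 25 1 2
f 25 2 26
f 26 2 3
f 26 3 4
f 28 27 30
f 28 30 29
f 30 27 31
f 30 31 29
f 31 27 32
f 31 32 29
f 32 27 33
f 32 33 29
f 33 27 34
f 33 34 29
f 34 27 35
f 34 35 29
f 35 27 36
f 35 36 29
f 36 27 37
f 36 37 29
f 37 27 38
f 37 38 29
f 38 27 39
f 38 39 29
f 39 27 40
f 39 40 29
f 40 27 41
f 40 41 29
f 41 27 42
f 41 42 29
f 42 27 28
f 42 28 29
f 44 43 47
f 44 47 45
f 45 47 48
f 45 48 46
f 47 43 49
f 47 49 48
f 48 49 50
f 48 50 46
f 49 43 51
f 49 51 50
f 50 51 52
f 50 52 46
f 51 43 53
f 51 53 52
f 52 53 54
f 52 54 46
f 53 43 55
f 53 55 54
f 54 55 56
f 54 56 46
f 55 43 57
f 55 57 56
f 56 57 58
f 56 58 46
f 57 43 59
f 57 59 58
f 58 59 60
f 58 60 46
f 59 43 61
f 59 61 60
f 60 61 62
f 60 62 46
f 61 43 63
f 61 63 62
f 62 63 64
f 62 64 46
f 63 43 65
f 63 65 64
f 64 65 66
f 64 66 46
f 65 43 67
f 65 67 66
f 66 67 68
f 66 68 46
f 67 43 69
f 67 69 68
f 68 69 70
f 68 70 46
f 69 43 44
f 69 44 70
f 70 44 45
f 70 45 46

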